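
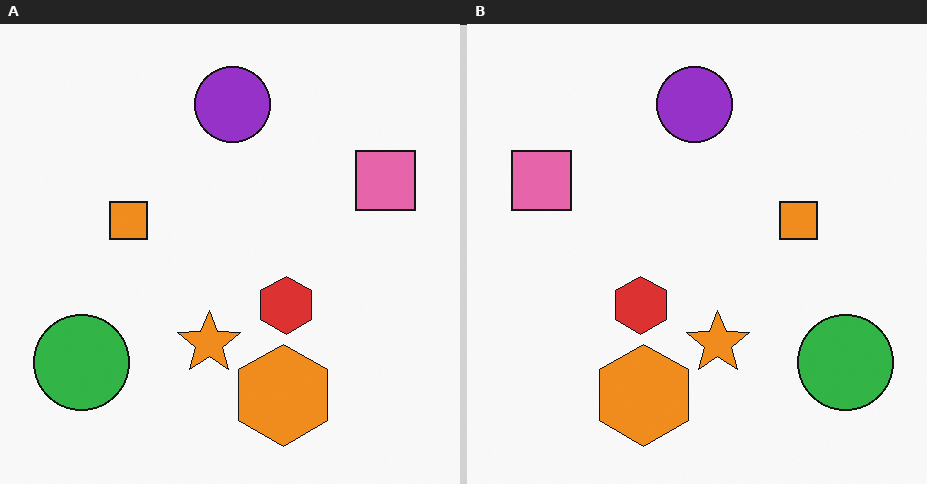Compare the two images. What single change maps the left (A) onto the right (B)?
The transformation is: flipped horizontally (left ↔ right).

The pink square is in the right of the left (A) image and the left of the right (B) — shapes on opposite sides of the vertical midline have swapped in a mirror flip.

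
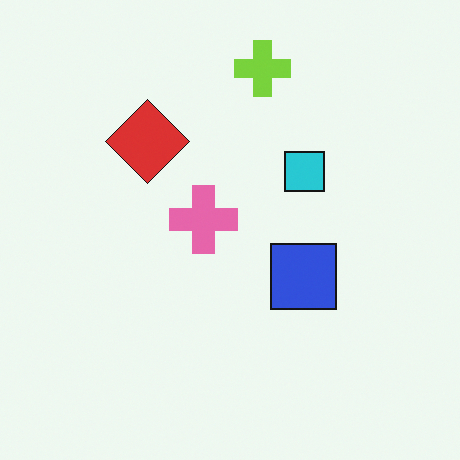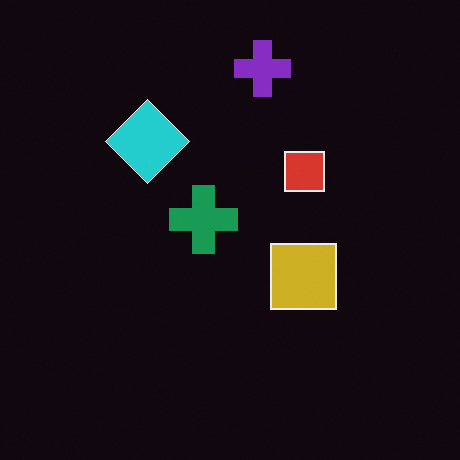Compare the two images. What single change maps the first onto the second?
The second image is the first color-inverted (negative).

The light background has become dark and every shape's color is its complement — a photographic negative.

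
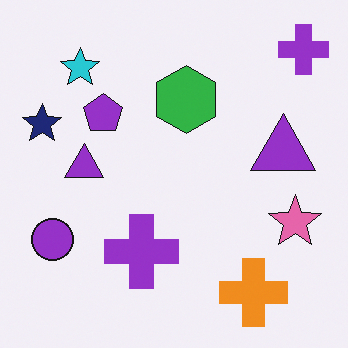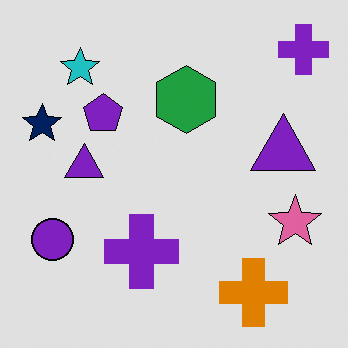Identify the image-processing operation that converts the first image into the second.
This is the original image posterized to a reduced palette.

Each flat color has snapped to a coarser quantized level — most visibly, the near-white background has dropped to a flat grey.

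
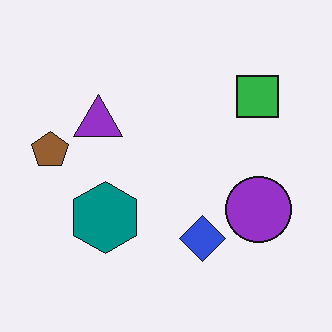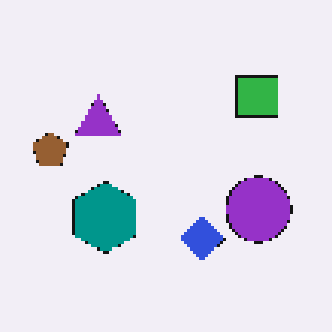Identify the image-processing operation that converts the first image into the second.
The image was lightly pixelated (a mild mosaic effect).

Shapes are reduced to large square blocks; fine edges and outlines are lost — a downscale-then-upscale (mosaic) effect.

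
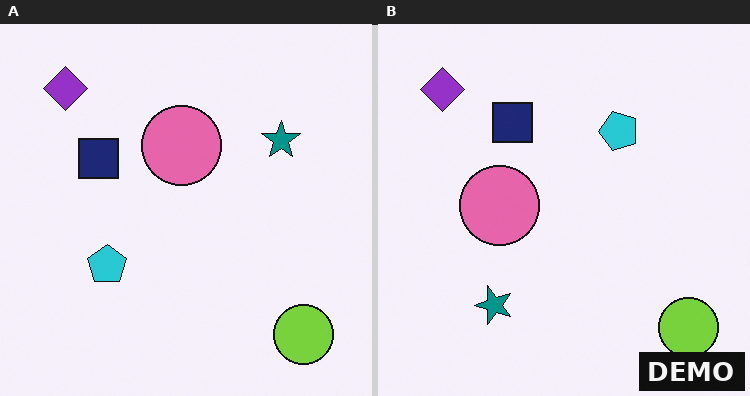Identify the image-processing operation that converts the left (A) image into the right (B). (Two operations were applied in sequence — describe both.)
The right (B) image is the left (A) transposed (reflected across the top-left ↔ bottom-right diagonal), then watermarked with the text "DEMO" in the lower-right corner.

Shapes have swapped their row and column positions — what was in the top-right is now in the bottom-left — a diagonal reflection. A dark label reading "DEMO" appears in the lower-right corner.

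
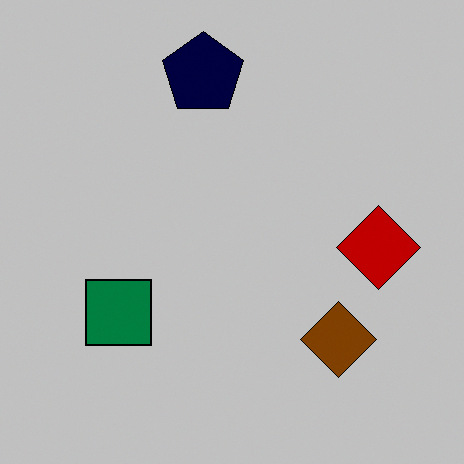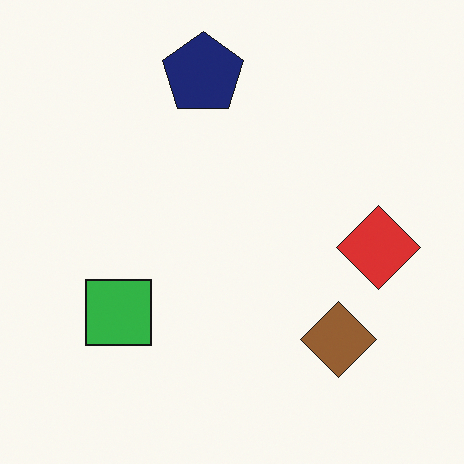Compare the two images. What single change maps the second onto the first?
The first image is the second aggressively posterized.

Each flat color has snapped to a coarser quantized level — most visibly, the near-white background has dropped to a flat grey.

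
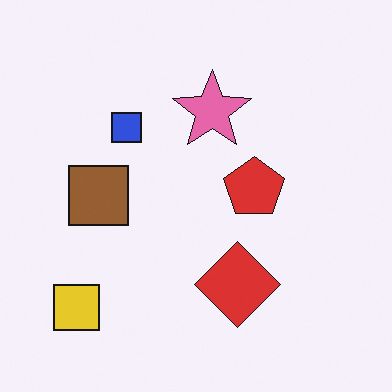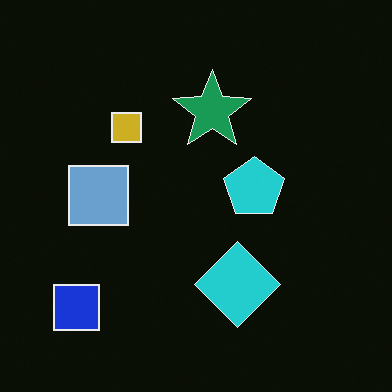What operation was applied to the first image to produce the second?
Color-inverted (negative).

The light background has become dark and every shape's color is its complement — a photographic negative.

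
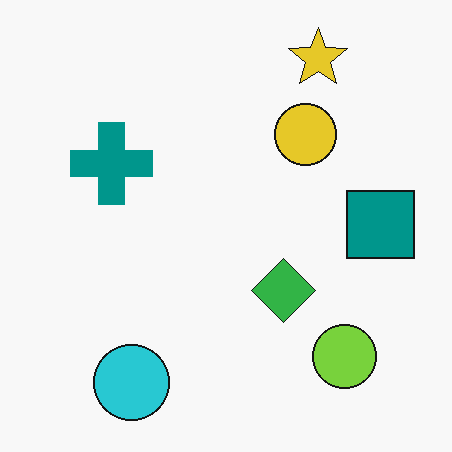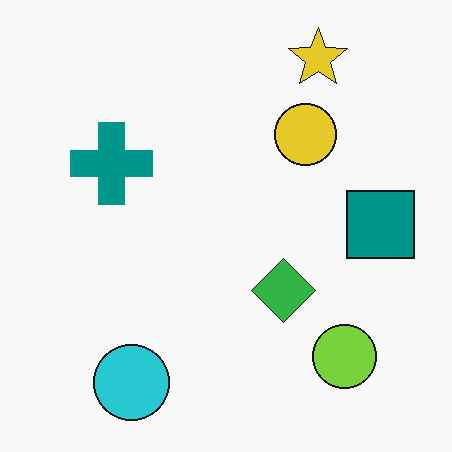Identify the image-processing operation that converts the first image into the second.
The transformation is: given moderate JPEG compression.

Blocky 8×8 compression artifacts appear around shape edges and the flat background shows ringing — characteristic JPEG degradation.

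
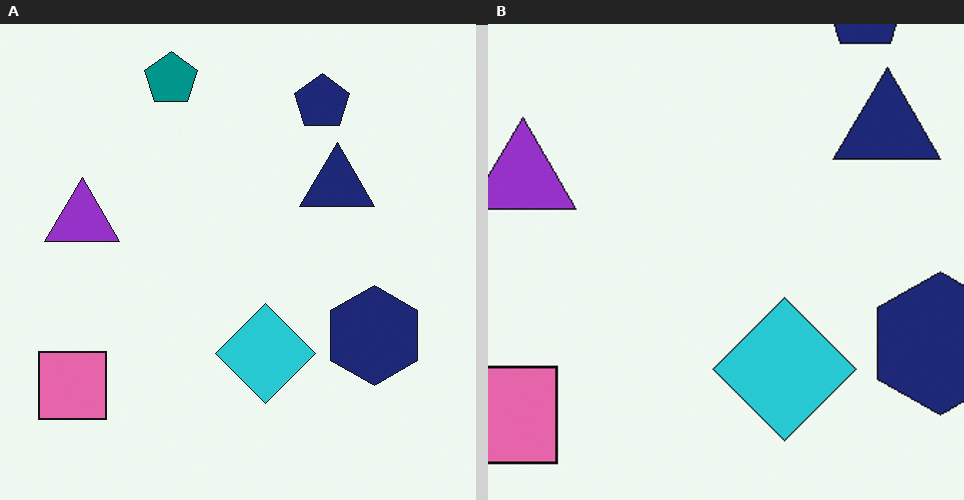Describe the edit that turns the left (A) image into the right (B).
This is the original image cropped slightly and scaled back up.

The visible shapes are larger and the field of view is narrower; shapes near the original edges may be partly or wholly outside the frame — a crop-and-rescale.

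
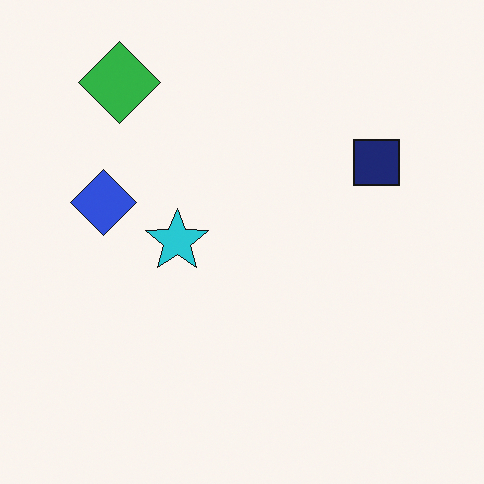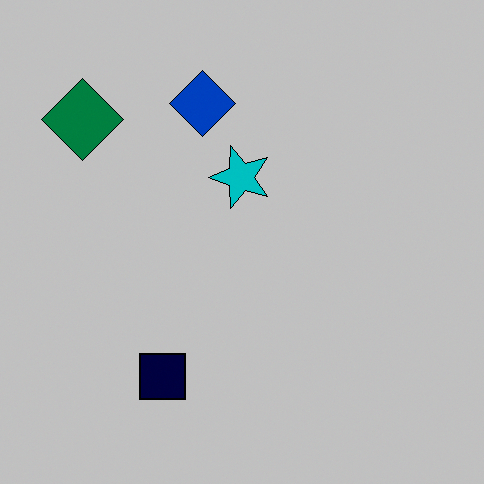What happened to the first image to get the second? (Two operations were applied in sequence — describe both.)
The image was transposed (reflected across the top-left ↔ bottom-right diagonal), then heavily posterized to just a handful of flat colors.

Shapes have swapped their row and column positions — what was in the top-right is now in the bottom-left — a diagonal reflection. Each flat color has snapped to a coarser quantized level — most visibly, the near-white background has dropped to a flat grey.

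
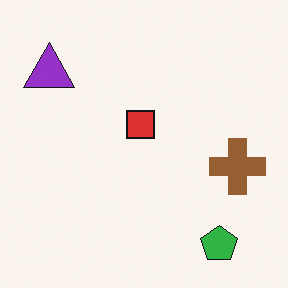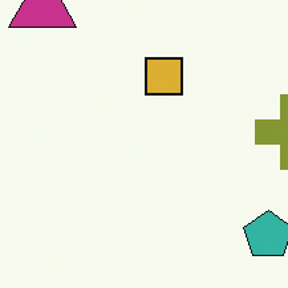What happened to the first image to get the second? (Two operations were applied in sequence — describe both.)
The image was hue-shifted slightly, then cropped to a modestly smaller region and rescaled.

Every shape's color has rotated by the same amount around the hue wheel — a uniform hue shift. The visible shapes are larger and the field of view is narrower; shapes near the original edges may be partly or wholly outside the frame — a crop-and-rescale.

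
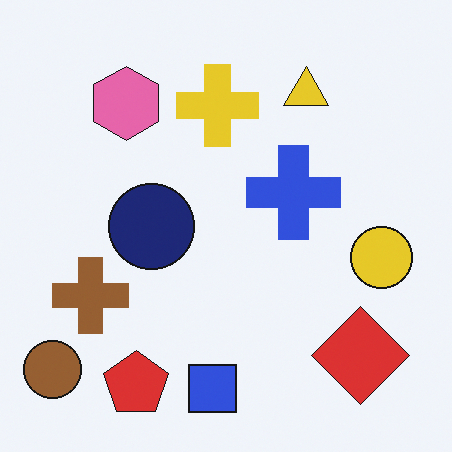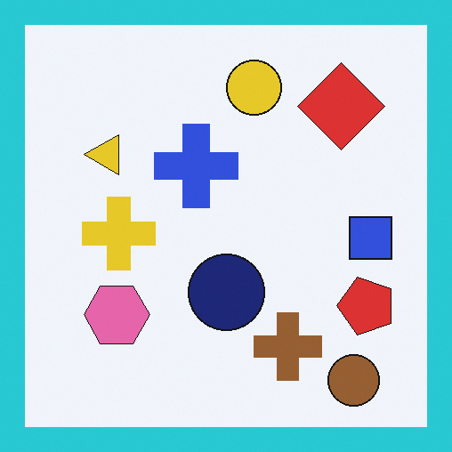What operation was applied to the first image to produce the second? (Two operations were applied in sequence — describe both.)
It was rotated 90° counter-clockwise, then framed with a cyan border.

The brown circle sits in the bottom-left of the first image and the bottom-right of the second — consistent with a whole-image 90° counter-clockwise rotation. A solid cyan frame runs around the edge of the second image, with the content slightly shrunk inside it.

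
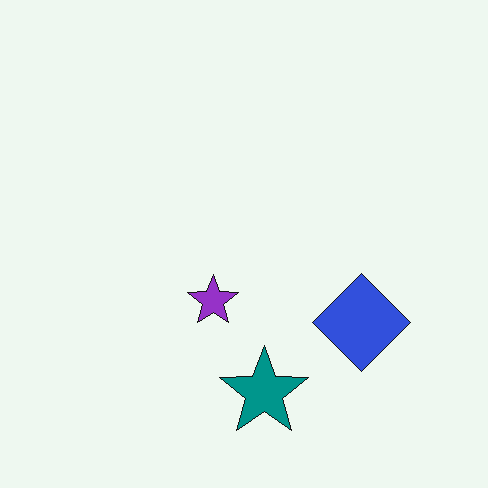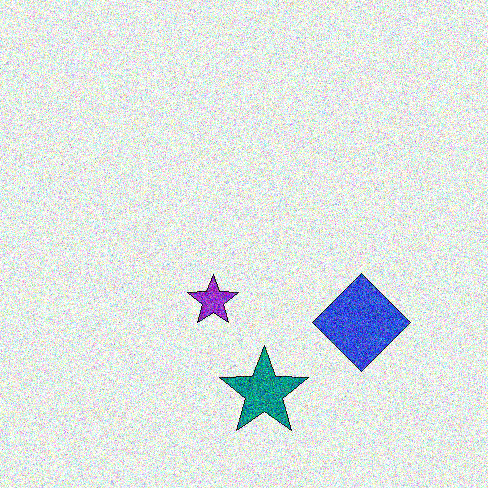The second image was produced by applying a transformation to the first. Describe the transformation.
The transformation is: degraded with heavy additive noise.

Random speckle covers the whole image, including the flat background.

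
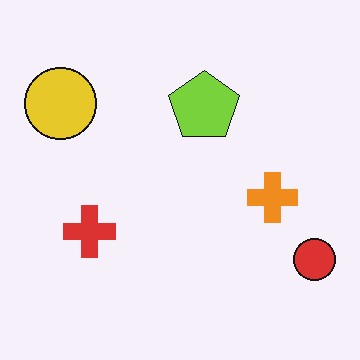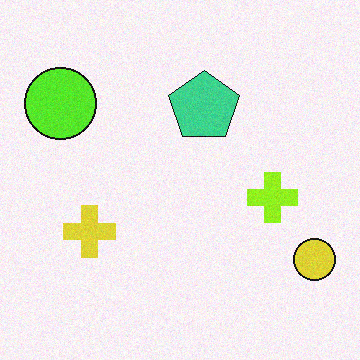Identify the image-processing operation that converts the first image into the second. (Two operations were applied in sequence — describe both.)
The second image is the first hue-shifted by a small amount, then degraded with subtle gaussian noise.

Every shape's color has rotated by the same amount around the hue wheel — a uniform hue shift. Random speckle covers the whole image, including the flat background.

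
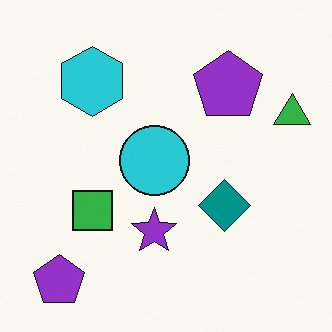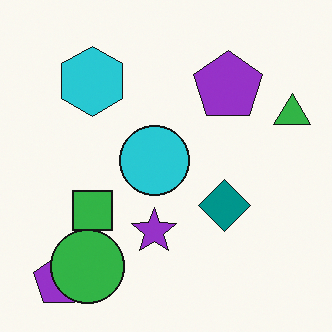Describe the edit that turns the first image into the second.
The image was overlaid with an additional green circle.

A green circle appears in the second image that is absent from the first.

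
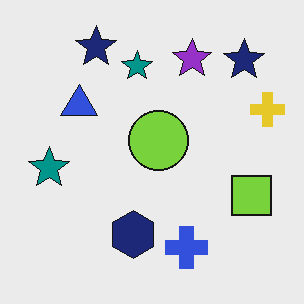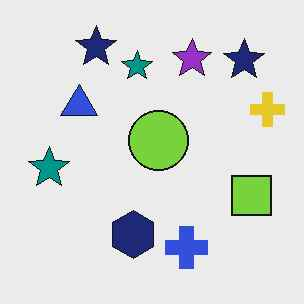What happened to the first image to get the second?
JPEG-compressed with visible artifacts.

Blocky 8×8 compression artifacts appear around shape edges and the flat background shows ringing — characteristic JPEG degradation.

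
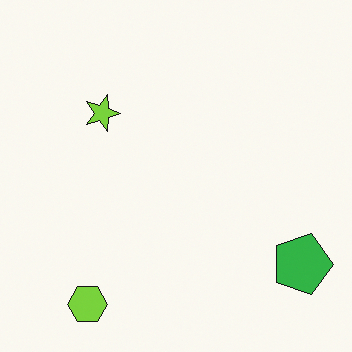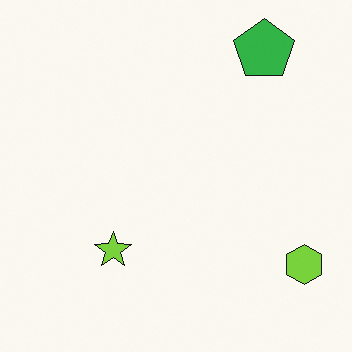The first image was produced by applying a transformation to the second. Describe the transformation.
Rotated 90° clockwise.

The lime hexagon sits in the bottom-right of the second image and the bottom-left of the first — consistent with a whole-image 90° clockwise rotation.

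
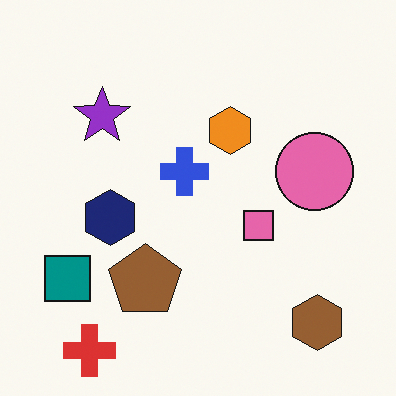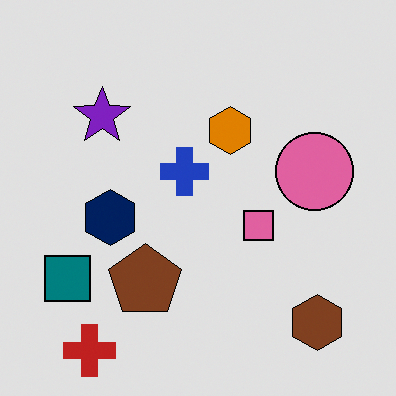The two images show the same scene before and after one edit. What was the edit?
This is the original image posterized to a reduced palette.

Each flat color has snapped to a coarser quantized level — most visibly, the near-white background has dropped to a flat grey.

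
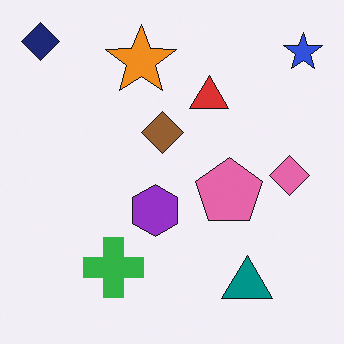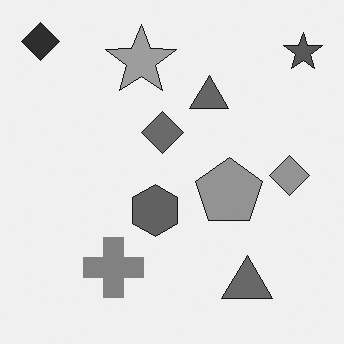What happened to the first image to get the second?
Converted to grayscale.

All color is removed — every shape is now a shade of grey.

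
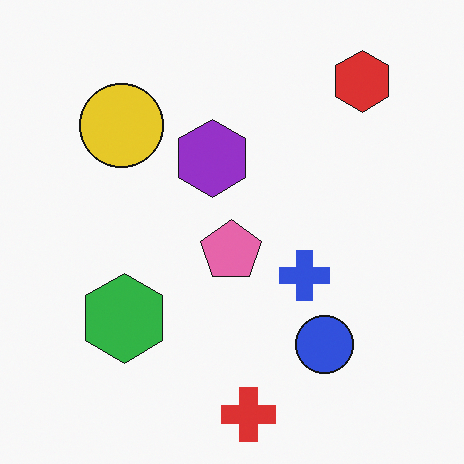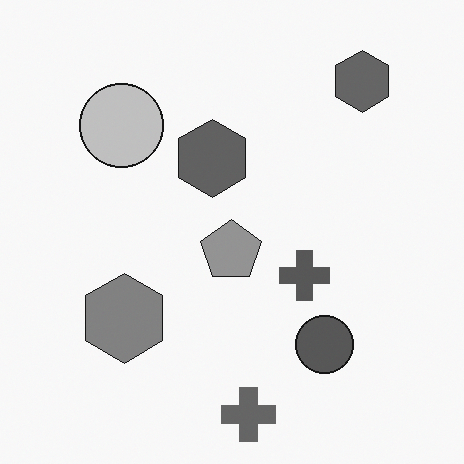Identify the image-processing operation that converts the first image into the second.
The transformation is: converted to grayscale.

All color is removed — every shape is now a shade of grey.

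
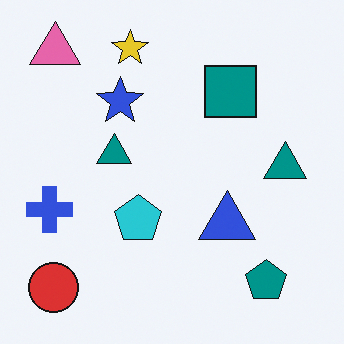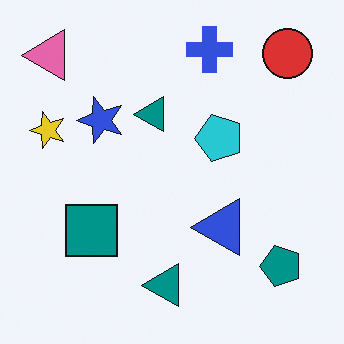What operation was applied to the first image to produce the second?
The second image is the first transposed (reflected across the top-left ↔ bottom-right diagonal).

Shapes have swapped their row and column positions — what was in the top-right is now in the bottom-left — a diagonal reflection.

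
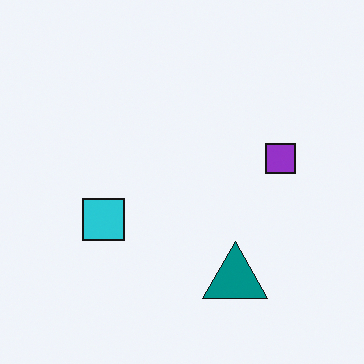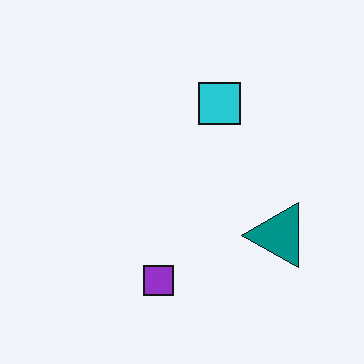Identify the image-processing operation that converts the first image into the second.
It was transposed (reflected across the top-left ↔ bottom-right diagonal).

Shapes have swapped their row and column positions — what was in the top-right is now in the bottom-left — a diagonal reflection.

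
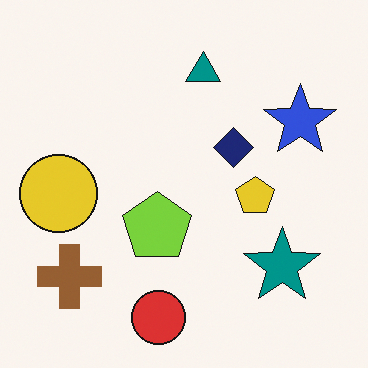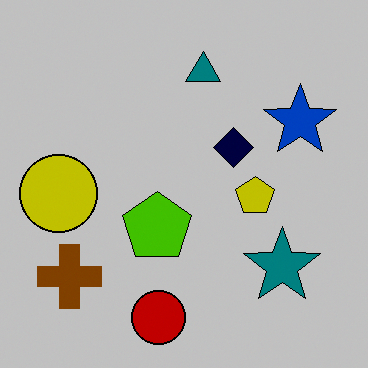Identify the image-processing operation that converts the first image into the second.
Heavily posterized to just a handful of flat colors.

Each flat color has snapped to a coarser quantized level — most visibly, the near-white background has dropped to a flat grey.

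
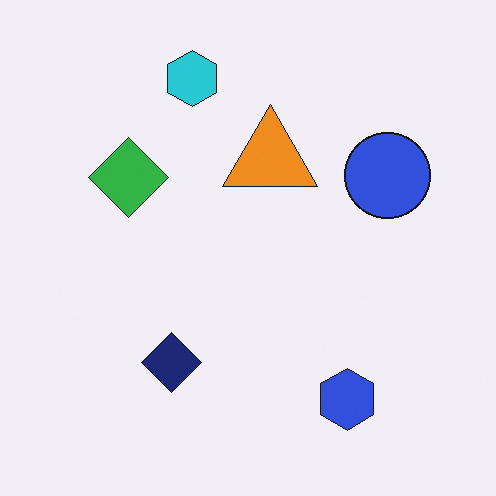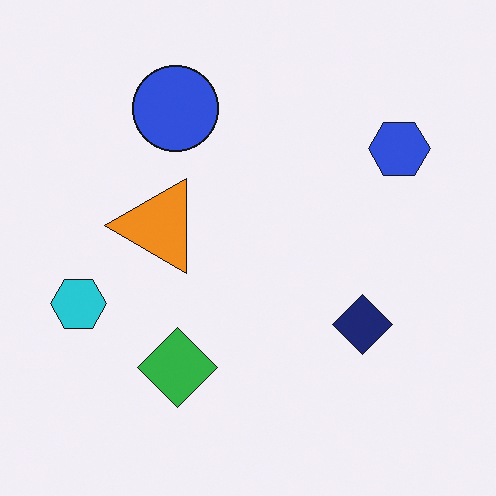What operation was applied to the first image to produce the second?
The second image is the first rotated 90° counter-clockwise.

The blue hexagon sits in the bottom-right of the first image and the top-right of the second — consistent with a whole-image 90° counter-clockwise rotation.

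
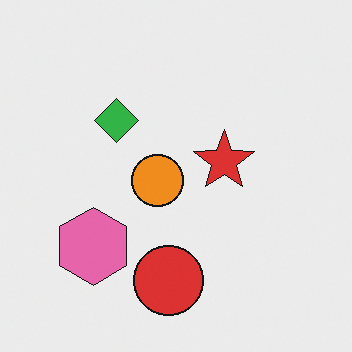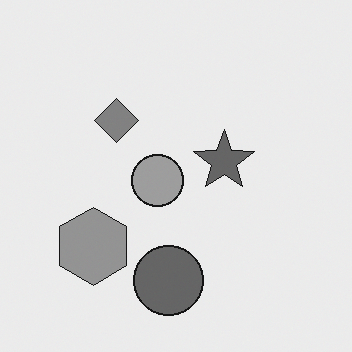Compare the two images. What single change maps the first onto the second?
The second image is the first converted to grayscale.

All color is removed — every shape is now a shade of grey.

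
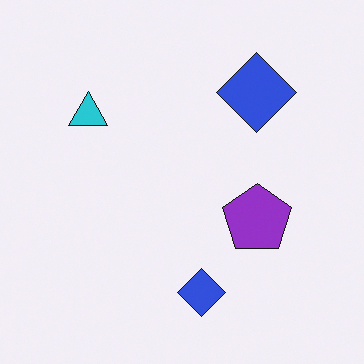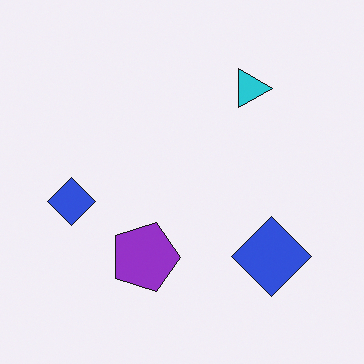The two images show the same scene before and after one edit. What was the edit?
The transformation is: rotated 90° clockwise.

The cyan triangle sits in the top-left of the first image and the top-right of the second — consistent with a whole-image 90° clockwise rotation.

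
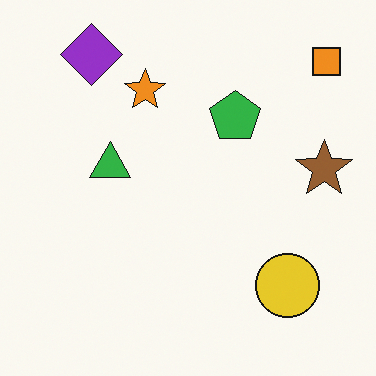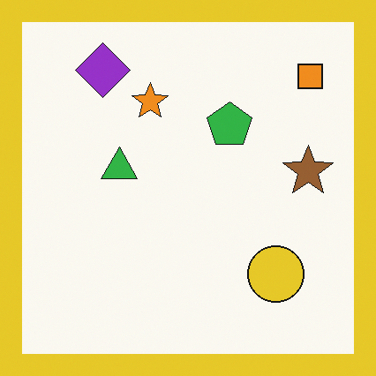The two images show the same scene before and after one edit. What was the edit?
Framed with a yellow border.

A solid yellow frame runs around the edge of the second image, with the content slightly shrunk inside it.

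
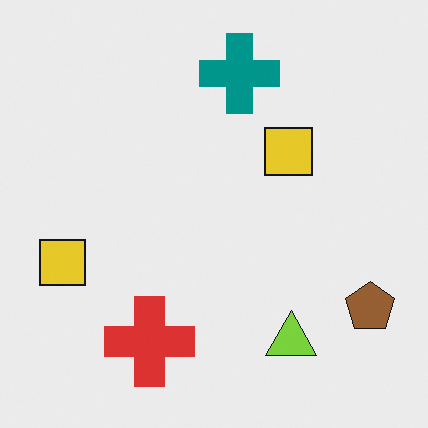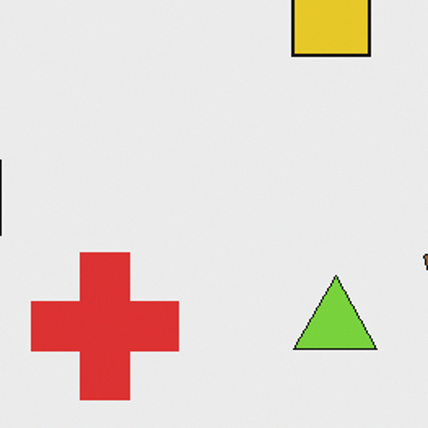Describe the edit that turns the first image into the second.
The transformation is: cropped to a noticeably smaller region and rescaled.

The visible shapes are larger and the field of view is narrower; shapes near the original edges may be partly or wholly outside the frame — a crop-and-rescale.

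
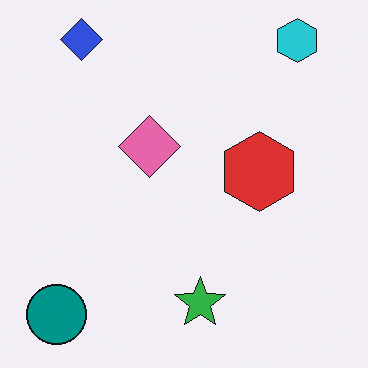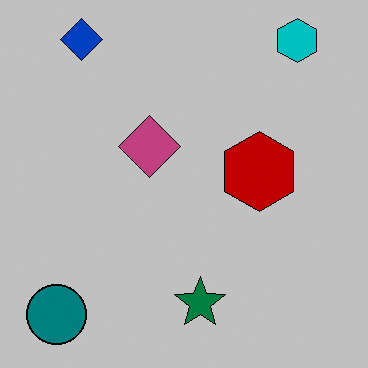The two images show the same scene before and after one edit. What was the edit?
The second image is the first heavily posterized to just a handful of flat colors.

Each flat color has snapped to a coarser quantized level — most visibly, the near-white background has dropped to a flat grey.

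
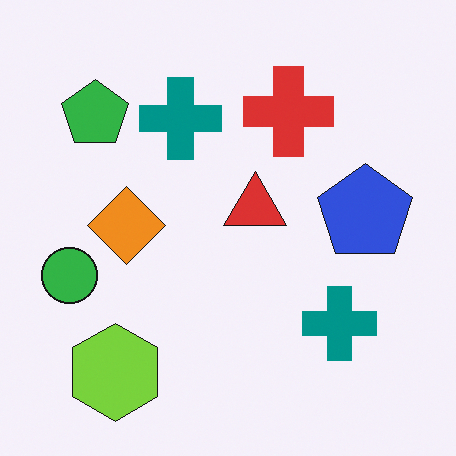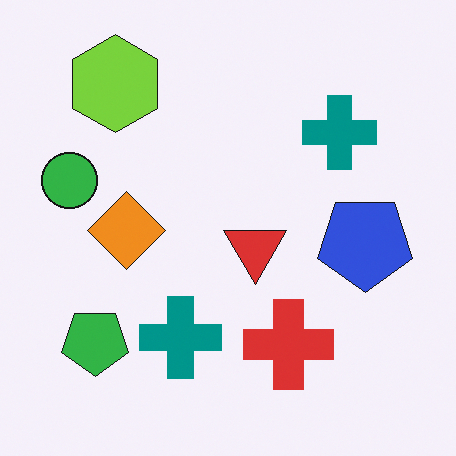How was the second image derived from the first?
The second image is the first flipped vertically (top ↔ bottom).

The lime hexagon is in the bottom-left of the first image and the top-left of the second — shapes on opposite sides of the horizontal midline have swapped in a mirror flip.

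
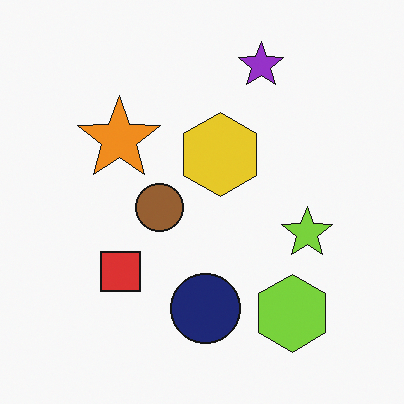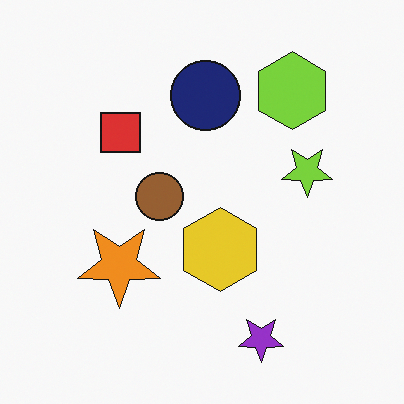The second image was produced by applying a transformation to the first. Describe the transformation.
Flipped vertically (top ↔ bottom).

The purple star is in the top of the first image and the bottom of the second — shapes on opposite sides of the horizontal midline have swapped in a mirror flip.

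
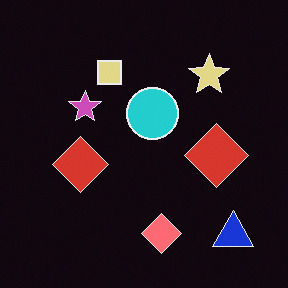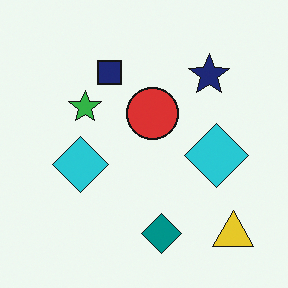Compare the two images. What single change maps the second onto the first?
The image was color-inverted (negative).

The light background has become dark and every shape's color is its complement — a photographic negative.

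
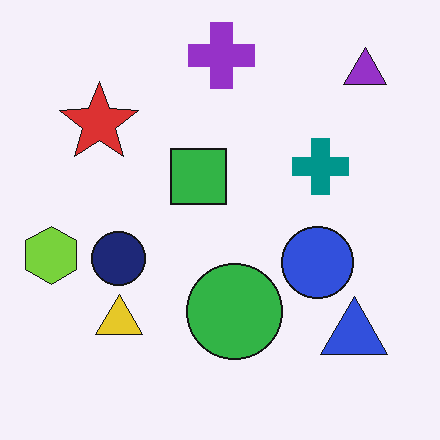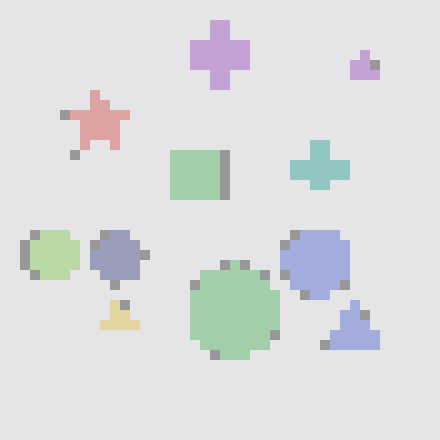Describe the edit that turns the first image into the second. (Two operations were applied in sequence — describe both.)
The transformation is: heavily pixelated into large blocks, then washed out (contrast reduced).

Shapes are reduced to large square blocks; fine edges and outlines are lost — a downscale-then-upscale (mosaic) effect. Tones are pushed toward mid-grey across the whole image — a global contrast change.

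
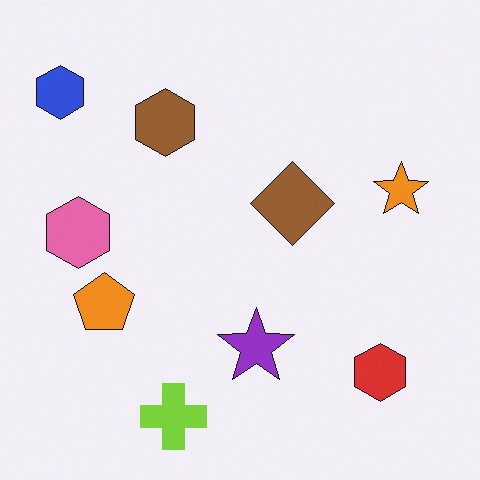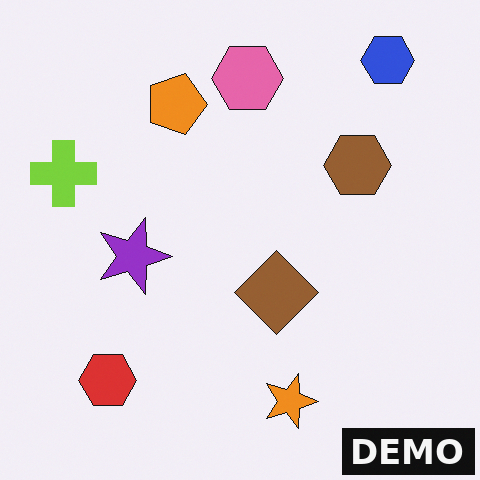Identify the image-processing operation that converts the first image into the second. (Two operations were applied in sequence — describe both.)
The second image is the first rotated 90° clockwise, then watermarked with the text "DEMO" in the lower-right corner.

The blue hexagon sits in the top-left of the first image and the top-right of the second — consistent with a whole-image 90° clockwise rotation. A dark label reading "DEMO" appears in the lower-right corner.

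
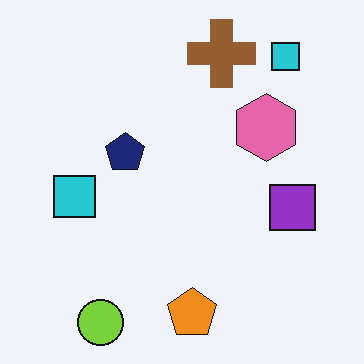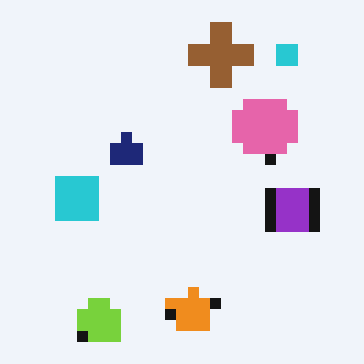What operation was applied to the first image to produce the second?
It was coarsely pixelated.

Shapes are reduced to large square blocks; fine edges and outlines are lost — a downscale-then-upscale (mosaic) effect.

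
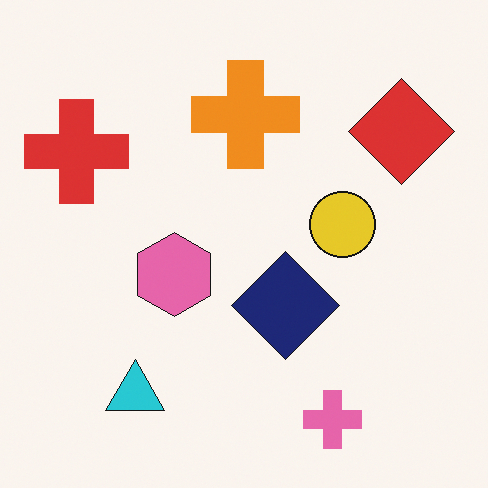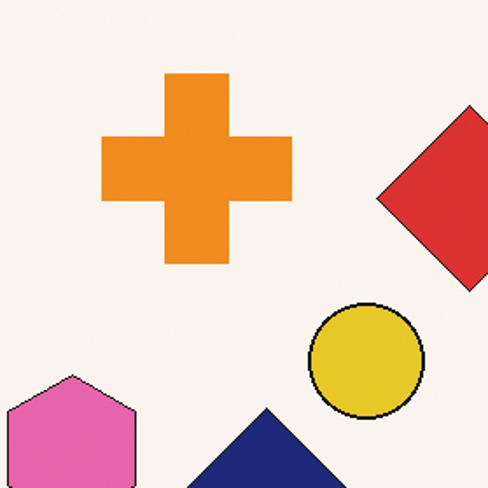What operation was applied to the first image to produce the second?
The image was cropped tightly and scaled back up.

The visible shapes are larger and the field of view is narrower; shapes near the original edges may be partly or wholly outside the frame — a crop-and-rescale.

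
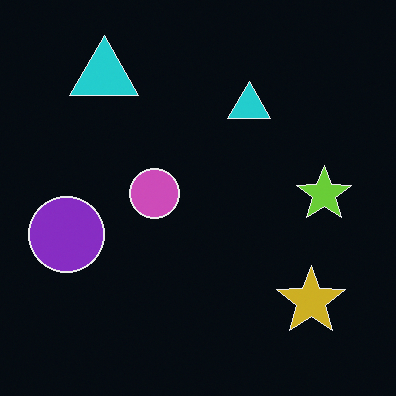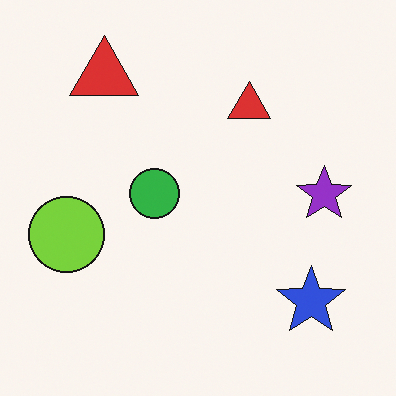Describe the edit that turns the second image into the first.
The transformation is: color-inverted (negative).

The light background has become dark and every shape's color is its complement — a photographic negative.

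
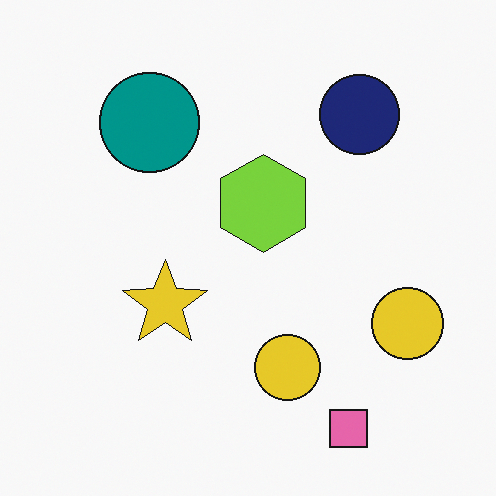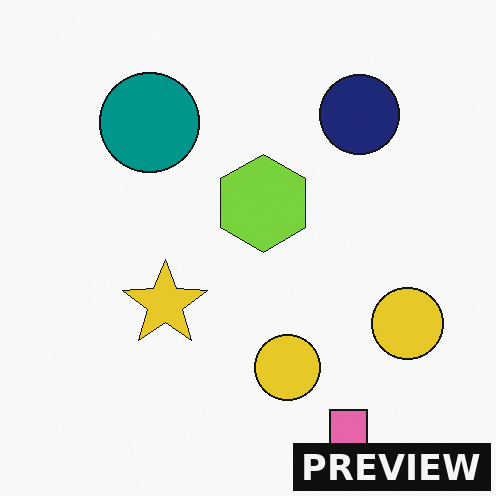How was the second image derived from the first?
The second image is the first watermarked with the text "PREVIEW" in the lower-right corner.

A dark label reading "PREVIEW" appears in the lower-right corner.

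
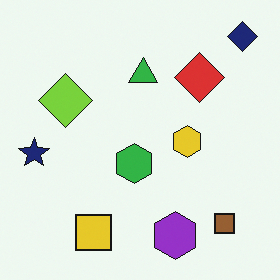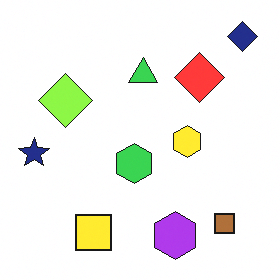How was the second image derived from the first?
The transformation is: brightened a little.

Every pixel — background and shapes alike — is uniformly brightened.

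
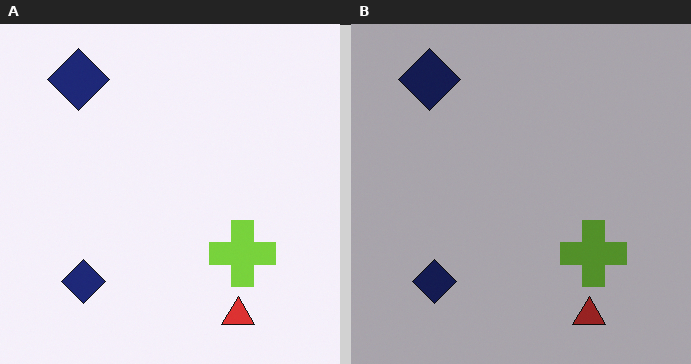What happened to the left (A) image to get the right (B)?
The right (B) image is the left (A) darkened a lot.

Every pixel — background and shapes alike — is uniformly darkened.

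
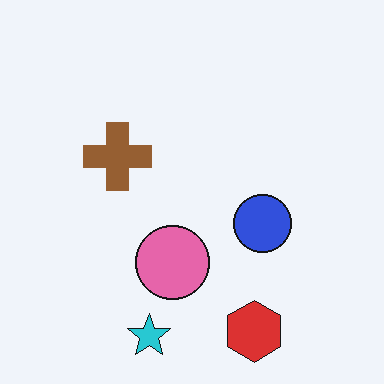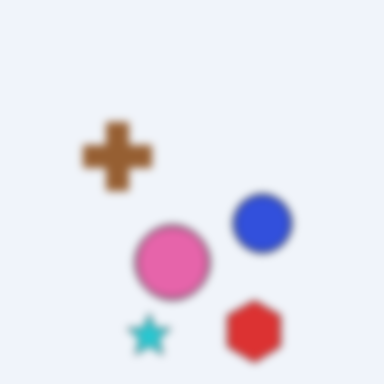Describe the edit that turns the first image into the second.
The image was moderately blurred.

Shape edges and outlines are uniformly softened across the whole image.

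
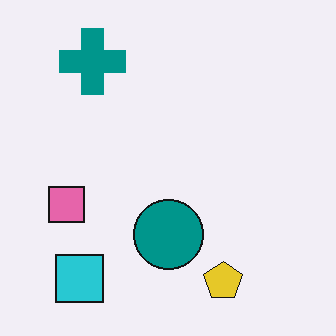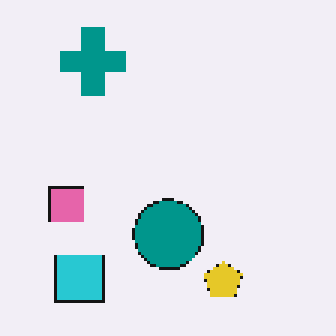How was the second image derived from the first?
The second image is the first mildly pixelated.

Shapes are reduced to large square blocks; fine edges and outlines are lost — a downscale-then-upscale (mosaic) effect.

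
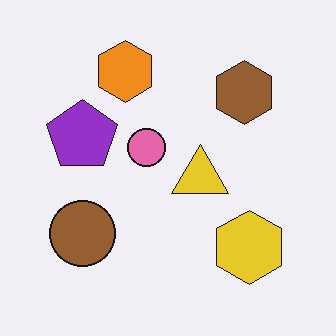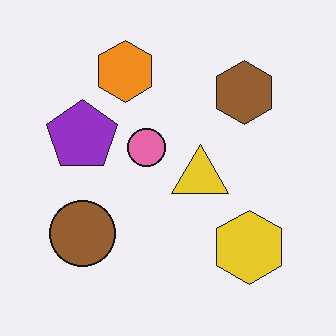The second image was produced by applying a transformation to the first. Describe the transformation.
This is the original image given moderate JPEG compression.

Blocky 8×8 compression artifacts appear around shape edges and the flat background shows ringing — characteristic JPEG degradation.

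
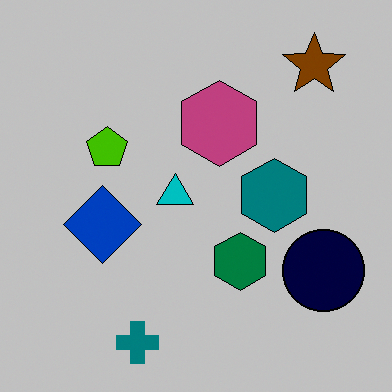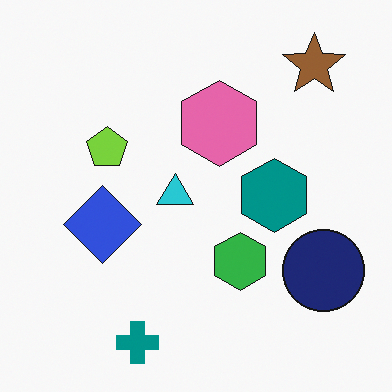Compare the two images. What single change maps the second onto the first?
This is the original image aggressively posterized.

Each flat color has snapped to a coarser quantized level — most visibly, the near-white background has dropped to a flat grey.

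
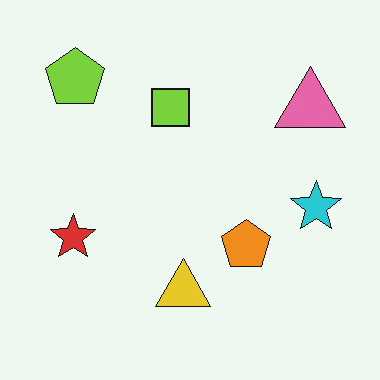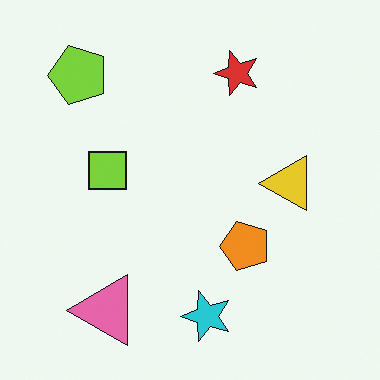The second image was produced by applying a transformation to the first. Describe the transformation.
It was transposed (reflected across the top-left ↔ bottom-right diagonal).

Shapes have swapped their row and column positions — what was in the top-right is now in the bottom-left — a diagonal reflection.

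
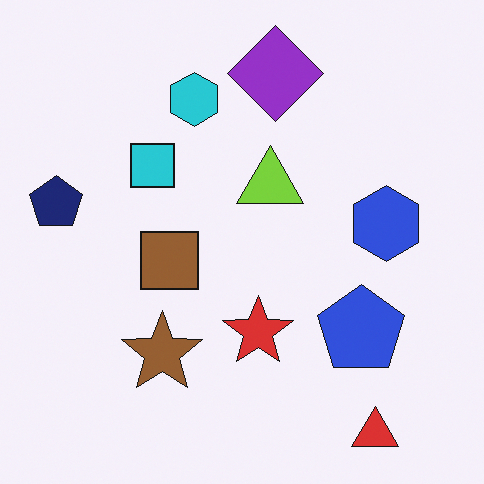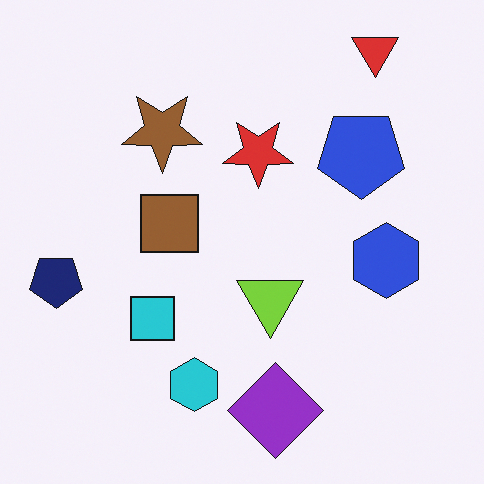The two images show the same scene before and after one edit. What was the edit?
The transformation is: flipped vertically (top ↔ bottom).

The red triangle is in the bottom-right of the first image and the top-right of the second — shapes on opposite sides of the horizontal midline have swapped in a mirror flip.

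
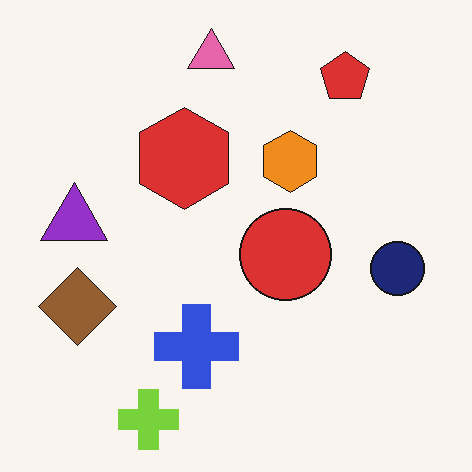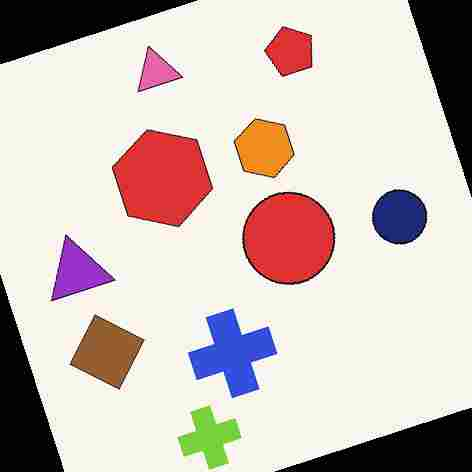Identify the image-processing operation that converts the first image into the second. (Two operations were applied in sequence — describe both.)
The second image is the first rotated counter-clockwise by a moderate amount, then degraded with heavy JPEG compression.

Every shape is tilted by the same angle and the image corners show triangular fill wedges — a whole-image rotation by a non-right angle. Blocky 8×8 compression artifacts appear around shape edges and the flat background shows ringing — characteristic JPEG degradation.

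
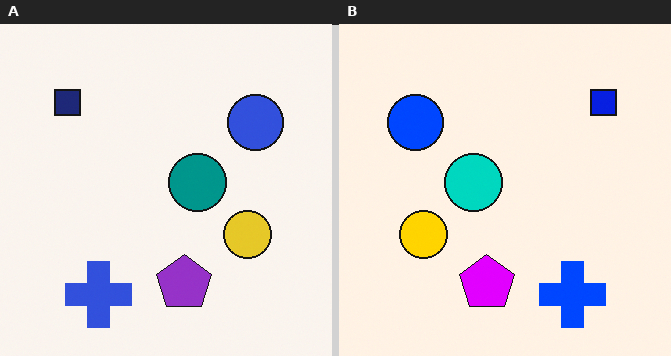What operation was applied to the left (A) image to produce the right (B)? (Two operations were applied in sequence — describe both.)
It was made much more vivid (saturation change), then flipped horizontally (left ↔ right).

All colors are more vivid — a global saturation change. The navy square is in the top-left of the left (A) image and the top-right of the right (B) — shapes on opposite sides of the vertical midline have swapped in a mirror flip.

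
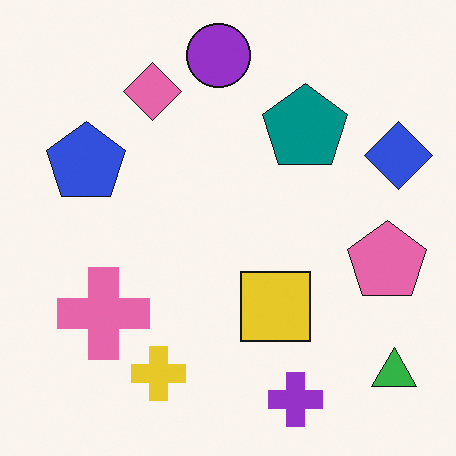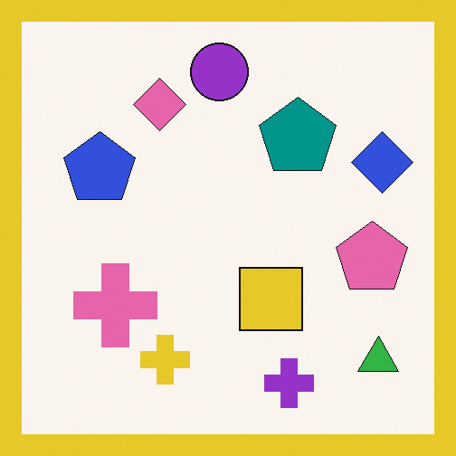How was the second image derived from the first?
The second image is the first framed with a yellow border.

A solid yellow frame runs around the edge of the second image, with the content slightly shrunk inside it.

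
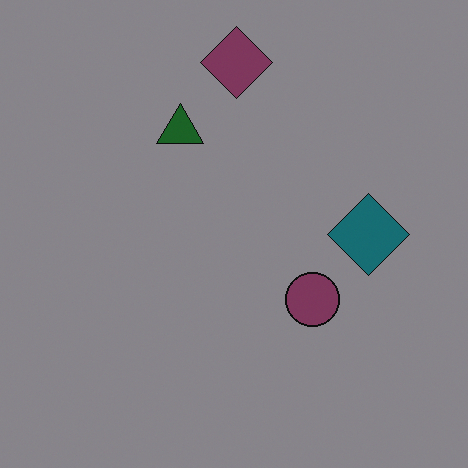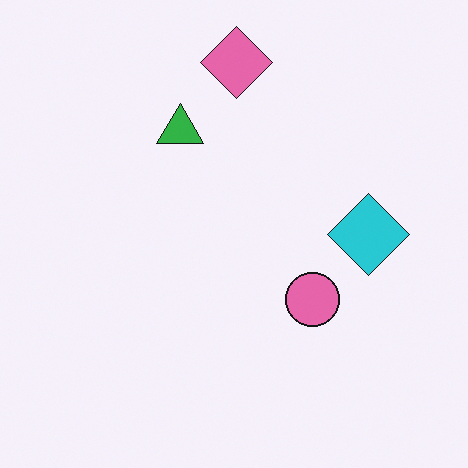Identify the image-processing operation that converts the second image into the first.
Noticeably darkened.

Every pixel — background and shapes alike — is uniformly darkened.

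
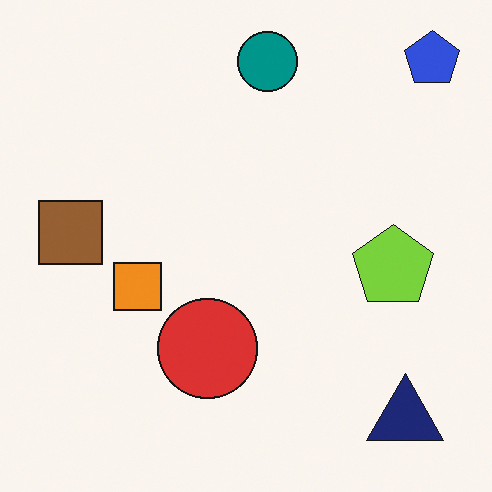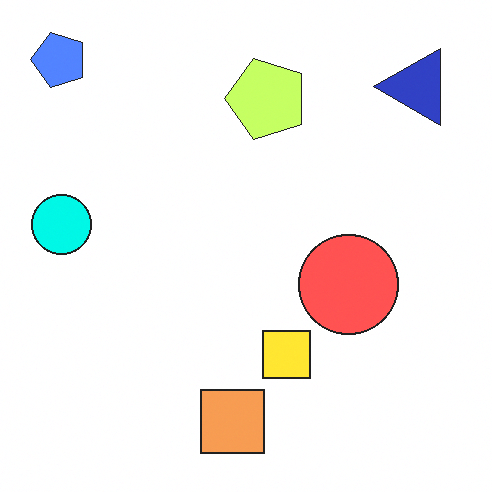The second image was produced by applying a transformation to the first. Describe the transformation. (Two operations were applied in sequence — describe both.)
This is the original image rotated 90° counter-clockwise, then substantially brightened.

The blue pentagon sits in the top-right of the first image and the top-left of the second — consistent with a whole-image 90° counter-clockwise rotation. Every pixel — background and shapes alike — is uniformly brightened.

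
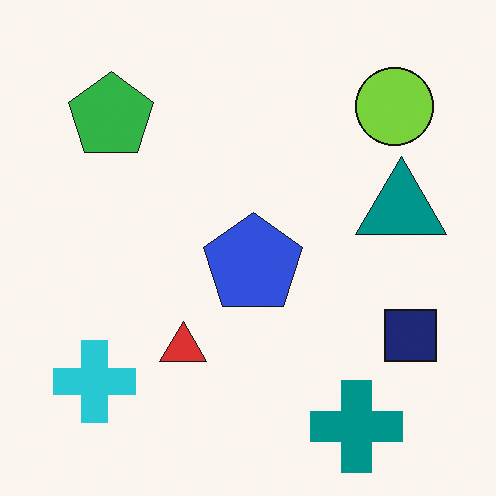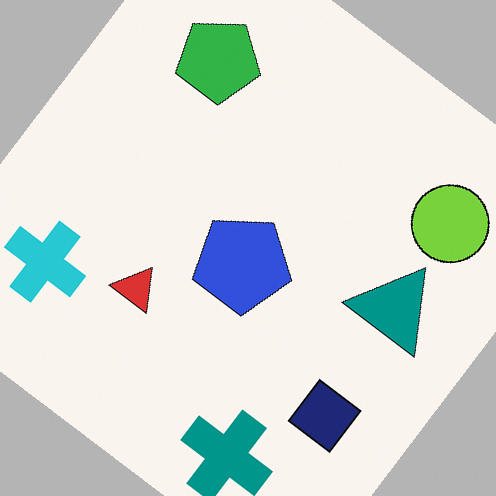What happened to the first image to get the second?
The second image is the first rotated clockwise by a large amount — several tens of degrees.

Every shape is tilted by the same angle and the image corners show triangular fill wedges — a whole-image rotation by a non-right angle.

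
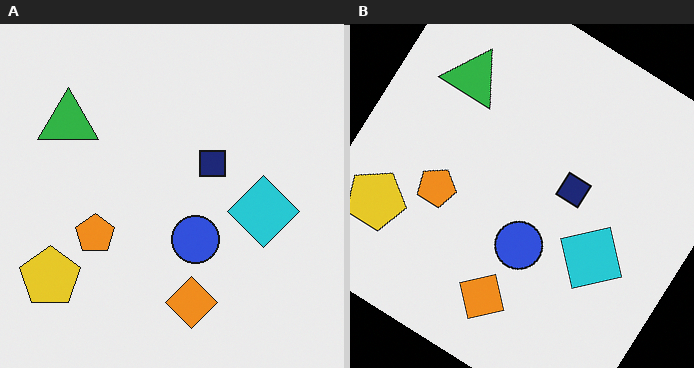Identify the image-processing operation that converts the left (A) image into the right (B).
The right (B) image is the left (A) rotated clockwise by a large amount — several tens of degrees.

Every shape is tilted by the same angle and the image corners show triangular fill wedges — a whole-image rotation by a non-right angle.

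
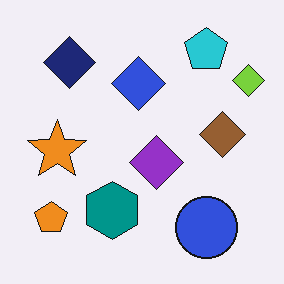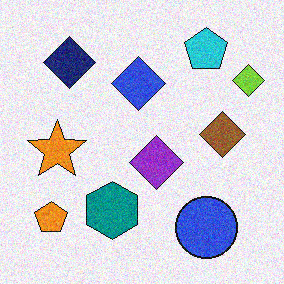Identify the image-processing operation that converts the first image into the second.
It was degraded with visible gaussian noise.

Random speckle covers the whole image, including the flat background.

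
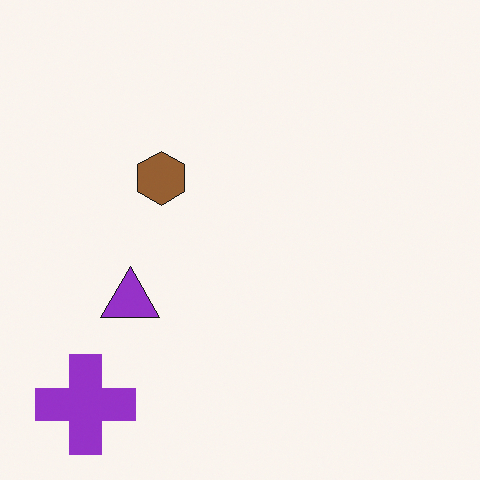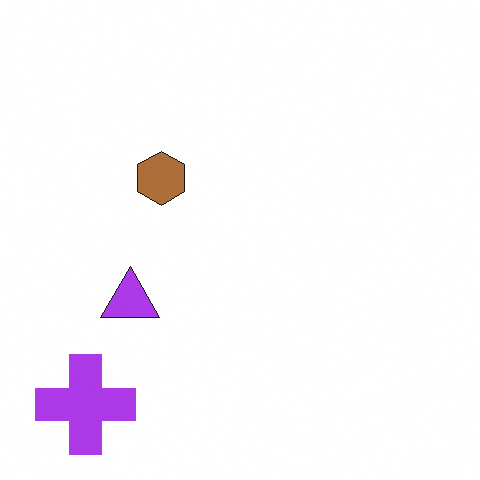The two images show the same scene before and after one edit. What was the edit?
Slightly brightened.

Every pixel — background and shapes alike — is uniformly brightened.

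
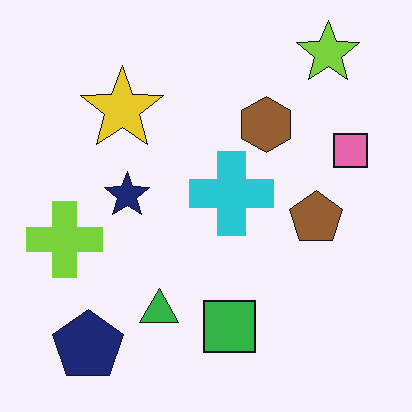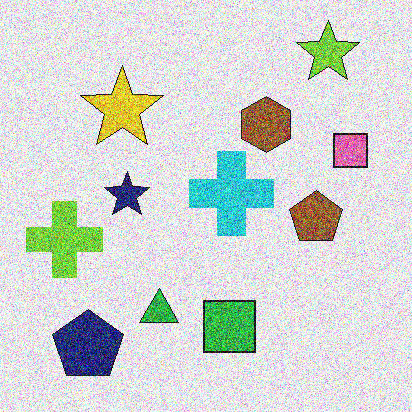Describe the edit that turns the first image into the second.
Degraded with heavy additive noise.

Random speckle covers the whole image, including the flat background.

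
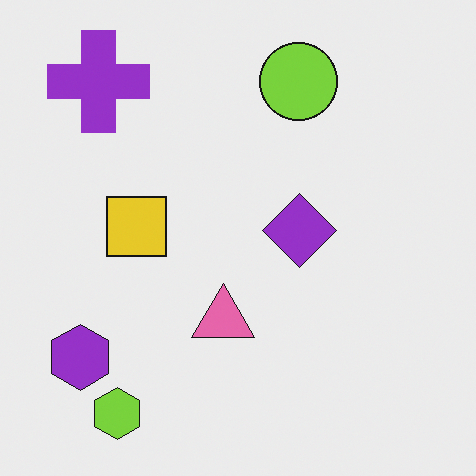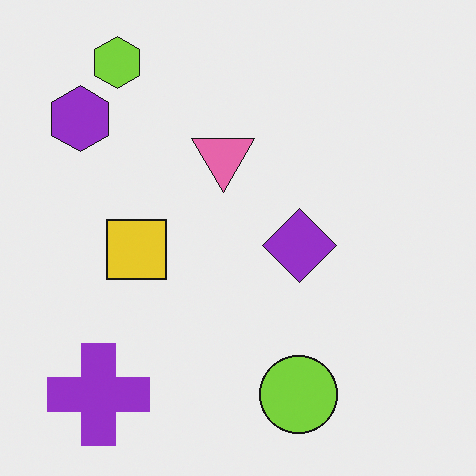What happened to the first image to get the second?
The transformation is: flipped vertically (top ↔ bottom).

The lime hexagon is in the bottom-left of the first image and the top-left of the second — shapes on opposite sides of the horizontal midline have swapped in a mirror flip.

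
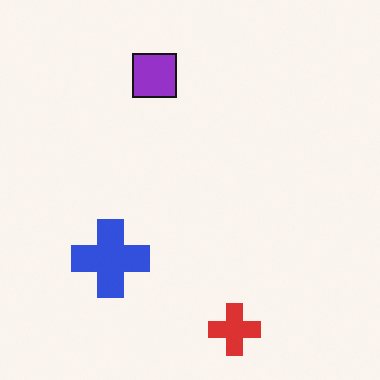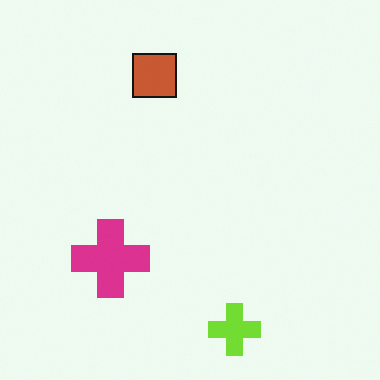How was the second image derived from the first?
The second image is the first hue-shifted by a moderate amount.

Every shape's color has rotated by the same amount around the hue wheel — a uniform hue shift.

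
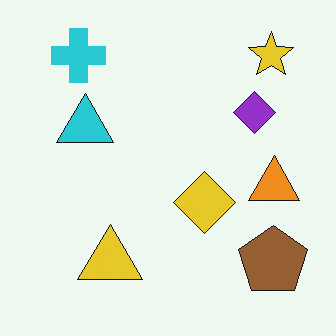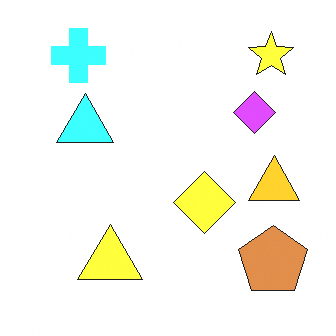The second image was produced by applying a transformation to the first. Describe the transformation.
This is the original image noticeably brightened.

Every pixel — background and shapes alike — is uniformly brightened.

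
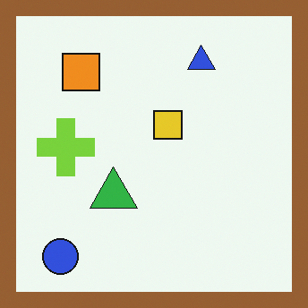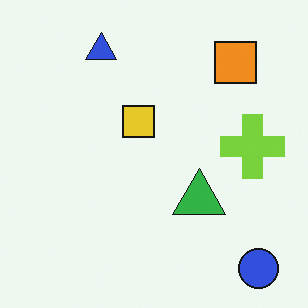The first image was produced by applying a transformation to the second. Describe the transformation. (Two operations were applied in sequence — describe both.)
It was flipped horizontally (left ↔ right), then framed with a brown border.

The blue circle is in the bottom-right of the second image and the bottom-left of the first — shapes on opposite sides of the vertical midline have swapped in a mirror flip. A solid brown frame runs around the edge of the first image, with the content slightly shrunk inside it.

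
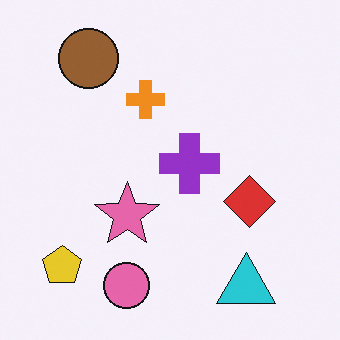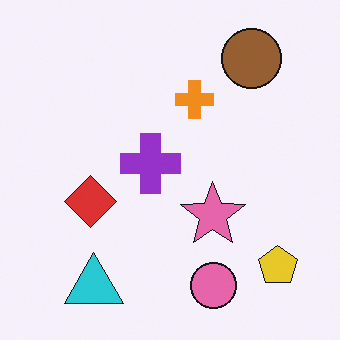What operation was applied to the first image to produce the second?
This is the original image flipped horizontally (left ↔ right).

The yellow pentagon is in the bottom-left of the first image and the bottom-right of the second — shapes on opposite sides of the vertical midline have swapped in a mirror flip.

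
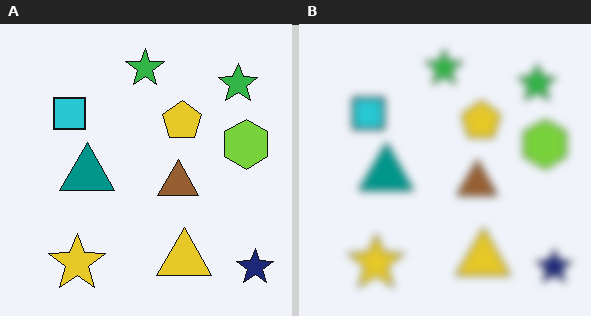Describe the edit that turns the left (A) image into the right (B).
It was noticeably gaussian-blurred.

Shape edges and outlines are uniformly softened across the whole image.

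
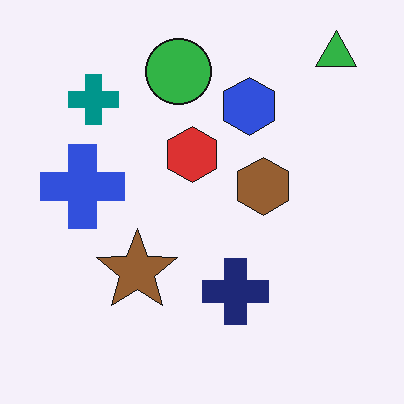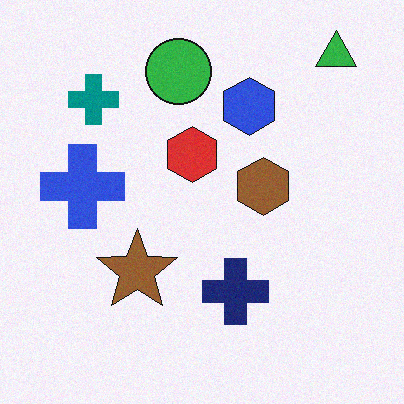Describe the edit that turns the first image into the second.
This is the original image degraded with subtle gaussian noise.

Random speckle covers the whole image, including the flat background.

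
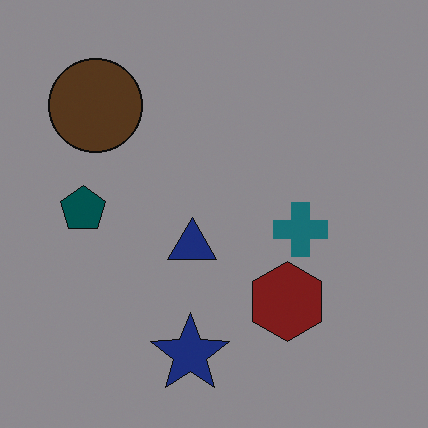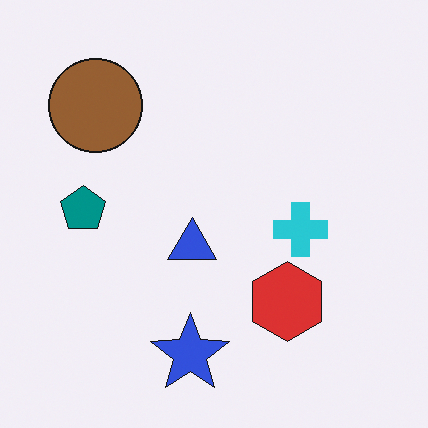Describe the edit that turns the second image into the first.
It was substantially darkened.

Every pixel — background and shapes alike — is uniformly darkened.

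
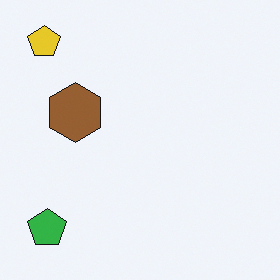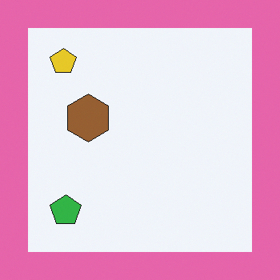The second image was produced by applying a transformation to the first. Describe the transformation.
This is the original image framed with a pink border.

A solid pink frame runs around the edge of the second image, with the content slightly shrunk inside it.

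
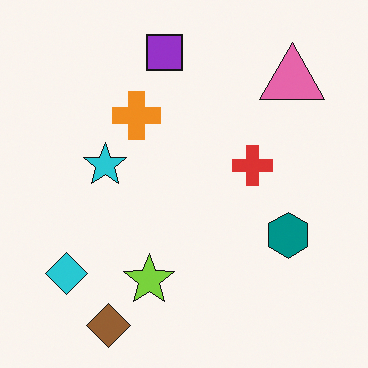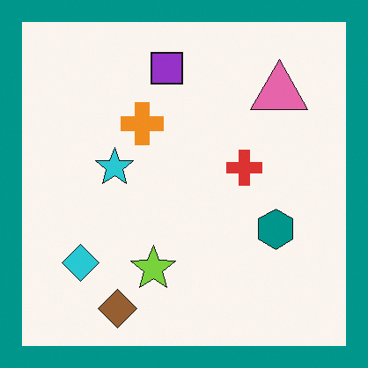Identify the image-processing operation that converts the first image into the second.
Framed with a teal border.

A solid teal frame runs around the edge of the second image, with the content slightly shrunk inside it.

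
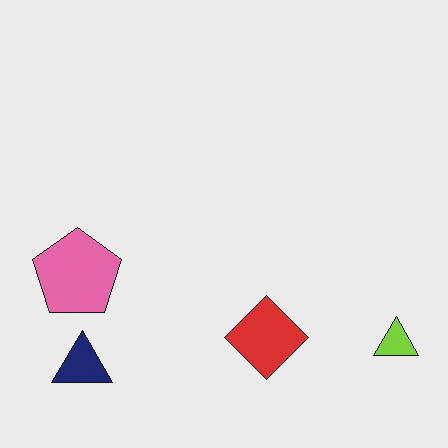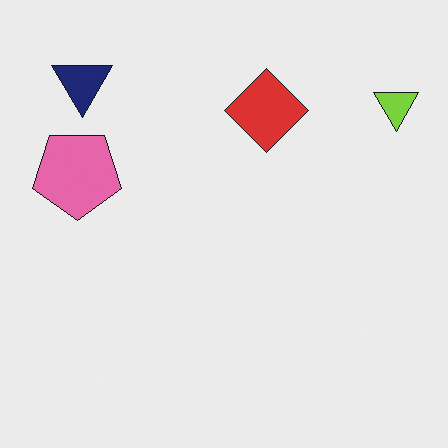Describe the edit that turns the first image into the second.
The transformation is: flipped vertically (top ↔ bottom).

The navy triangle is in the bottom-left of the first image and the top-left of the second — shapes on opposite sides of the horizontal midline have swapped in a mirror flip.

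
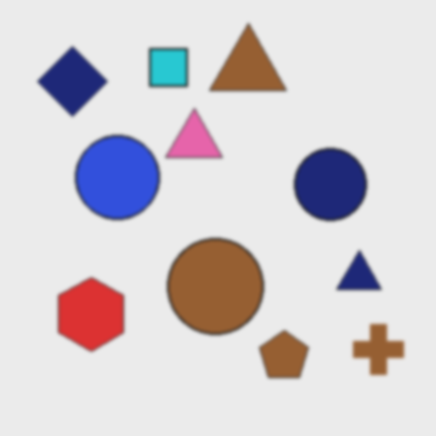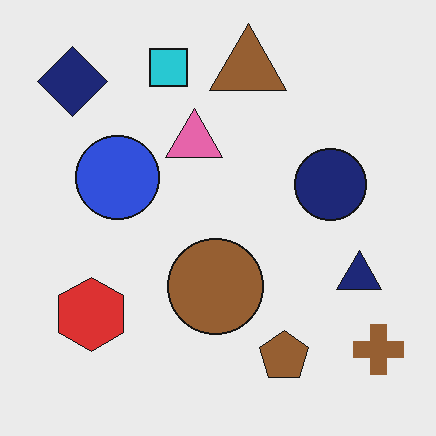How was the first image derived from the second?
This is the original image lightly blurred.

Shape edges and outlines are uniformly softened across the whole image.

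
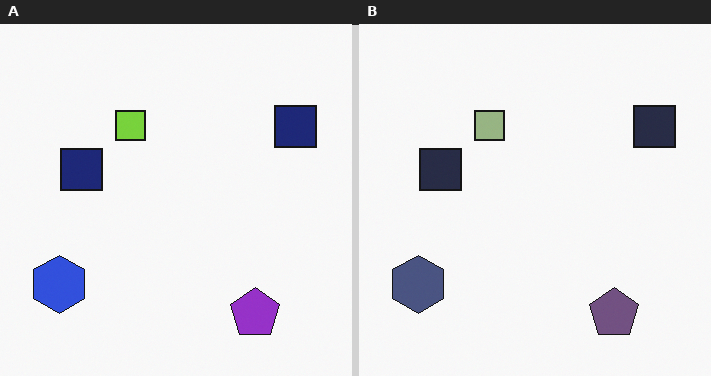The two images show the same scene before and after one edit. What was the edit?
The transformation is: heavily desaturated.

All colors are more muted and greyish — a global saturation change.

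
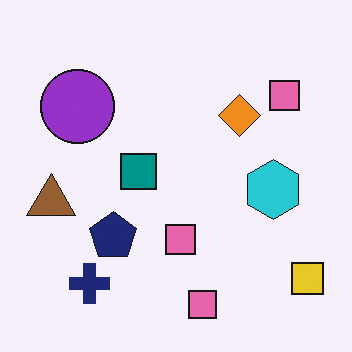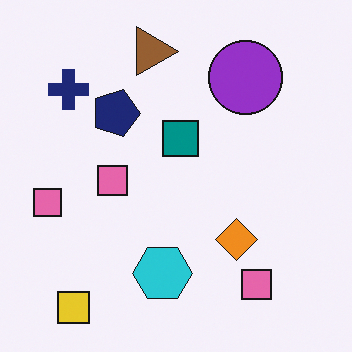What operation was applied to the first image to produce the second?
The transformation is: rotated 90° clockwise.

The yellow square sits in the bottom-right of the first image and the bottom-left of the second — consistent with a whole-image 90° clockwise rotation.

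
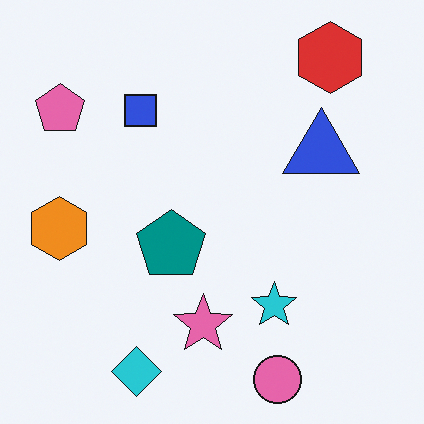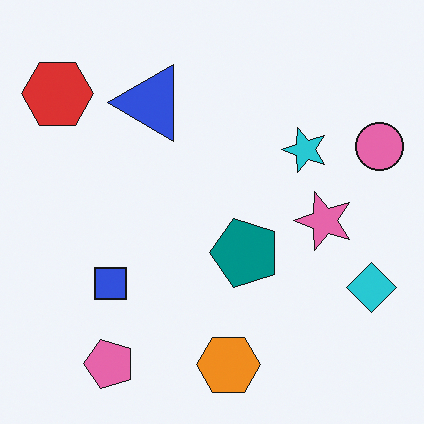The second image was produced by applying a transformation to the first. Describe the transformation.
The second image is the first rotated 90° counter-clockwise.

The red hexagon sits in the top-right of the first image and the top-left of the second — consistent with a whole-image 90° counter-clockwise rotation.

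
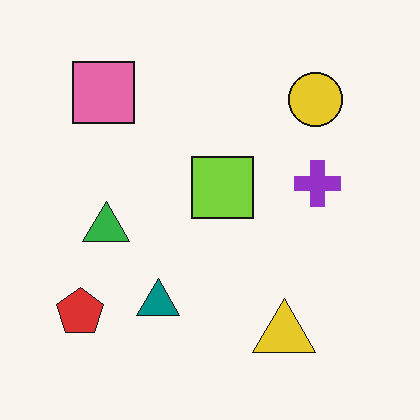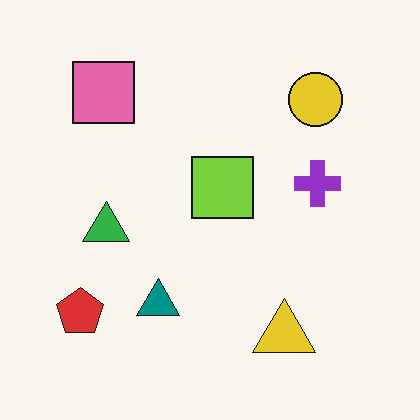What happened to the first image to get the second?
This is the original image given moderate JPEG compression.

Blocky 8×8 compression artifacts appear around shape edges and the flat background shows ringing — characteristic JPEG degradation.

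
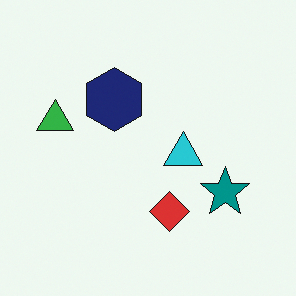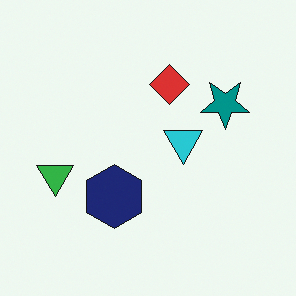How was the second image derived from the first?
Flipped vertically (top ↔ bottom).

The red diamond is in the bottom of the first image and the top of the second — shapes on opposite sides of the horizontal midline have swapped in a mirror flip.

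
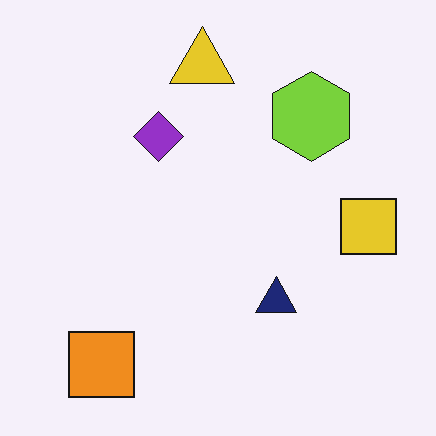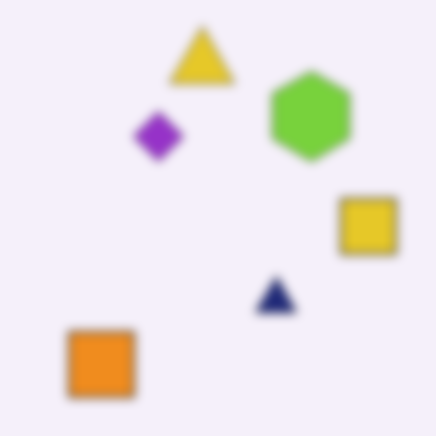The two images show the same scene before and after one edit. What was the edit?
Heavily blurred.

Shape edges and outlines are uniformly softened across the whole image.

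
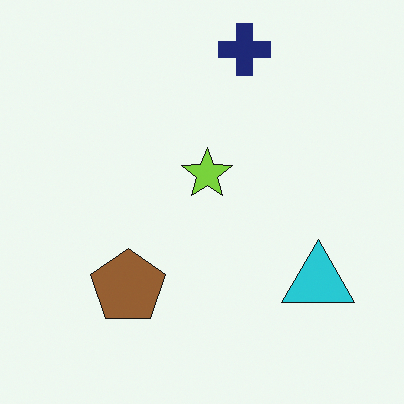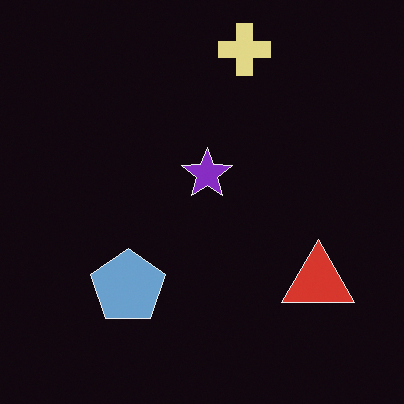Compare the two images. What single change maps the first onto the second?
It was color-inverted (negative).

The light background has become dark and every shape's color is its complement — a photographic negative.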